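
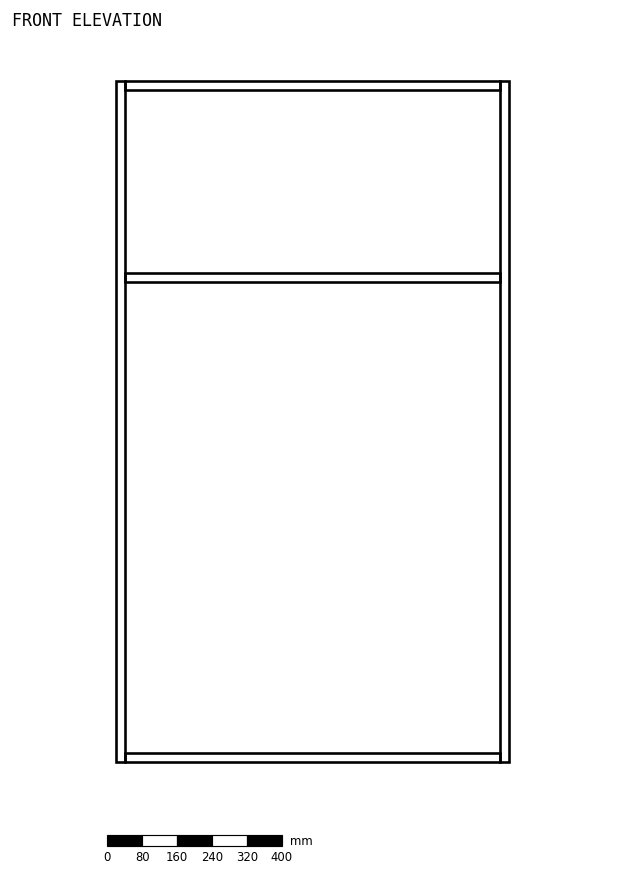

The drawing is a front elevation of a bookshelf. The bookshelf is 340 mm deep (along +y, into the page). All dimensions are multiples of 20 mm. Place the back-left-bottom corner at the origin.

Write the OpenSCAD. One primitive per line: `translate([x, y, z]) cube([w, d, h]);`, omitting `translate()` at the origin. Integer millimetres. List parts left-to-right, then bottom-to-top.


cube([20, 340, 1560]);
translate([20, 0, 0]) cube([860, 340, 20]);
translate([20, 0, 1100]) cube([860, 340, 20]);
translate([20, 0, 1540]) cube([860, 340, 20]);
translate([880, 0, 0]) cube([20, 340, 1560]);


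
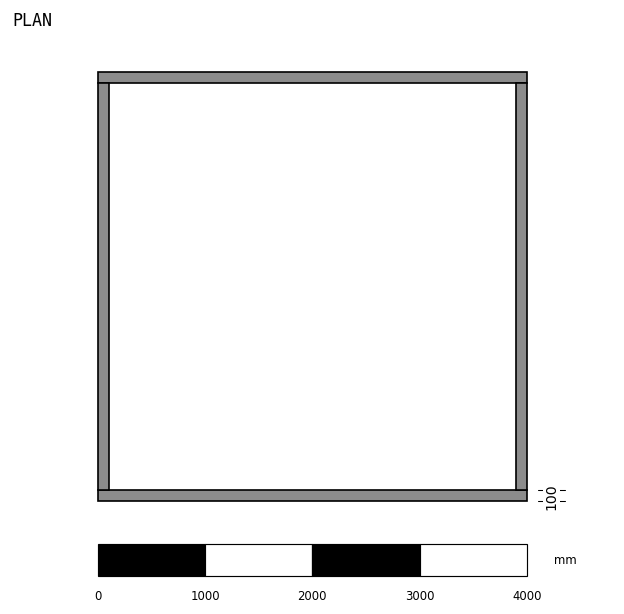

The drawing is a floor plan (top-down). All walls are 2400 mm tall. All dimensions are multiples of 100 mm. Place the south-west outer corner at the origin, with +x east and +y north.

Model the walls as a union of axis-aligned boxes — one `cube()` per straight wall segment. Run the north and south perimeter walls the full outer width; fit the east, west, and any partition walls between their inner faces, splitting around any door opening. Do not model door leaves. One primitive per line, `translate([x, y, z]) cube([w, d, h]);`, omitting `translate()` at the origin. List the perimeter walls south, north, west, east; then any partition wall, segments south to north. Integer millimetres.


cube([4000, 100, 2400]);
translate([0, 3900, 0]) cube([4000, 100, 2400]);
translate([0, 100, 0]) cube([100, 3800, 2400]);
translate([3900, 100, 0]) cube([100, 3800, 2400]);


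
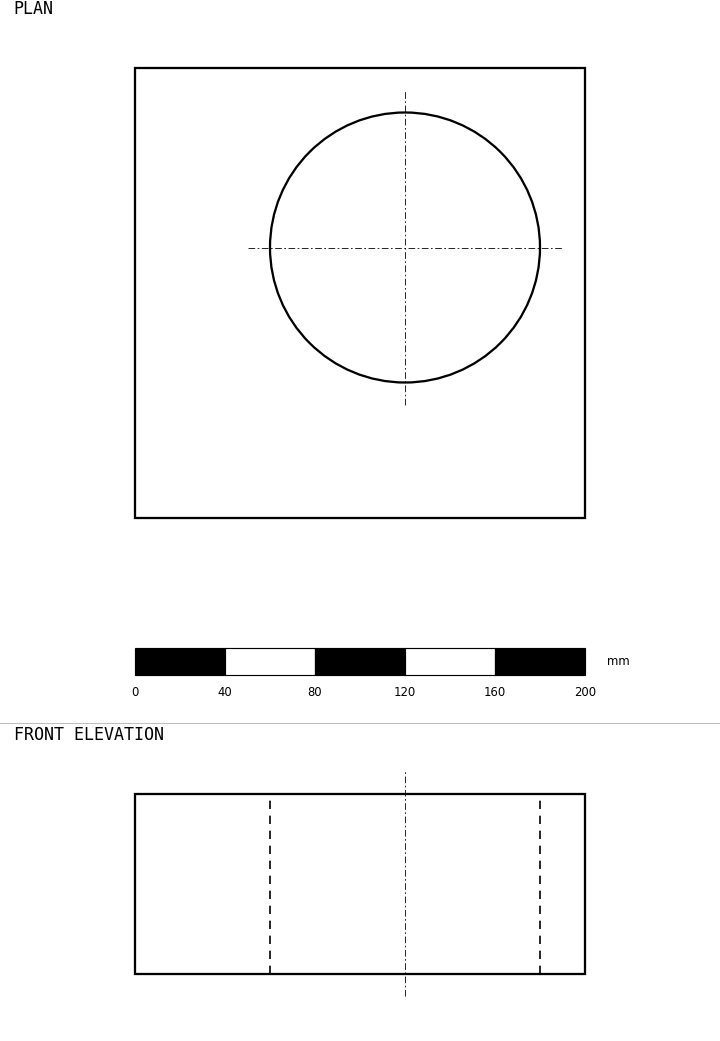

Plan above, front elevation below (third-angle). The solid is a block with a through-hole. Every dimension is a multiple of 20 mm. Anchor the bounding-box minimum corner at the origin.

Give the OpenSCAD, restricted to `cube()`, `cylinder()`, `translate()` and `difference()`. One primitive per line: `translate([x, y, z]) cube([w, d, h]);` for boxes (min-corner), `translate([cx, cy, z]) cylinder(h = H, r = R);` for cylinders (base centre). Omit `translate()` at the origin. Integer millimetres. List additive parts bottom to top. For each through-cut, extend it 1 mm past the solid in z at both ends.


difference() {
  cube([200, 200, 80]);
  translate([120, 120, -1]) cylinder(h = 82, r = 60);
}


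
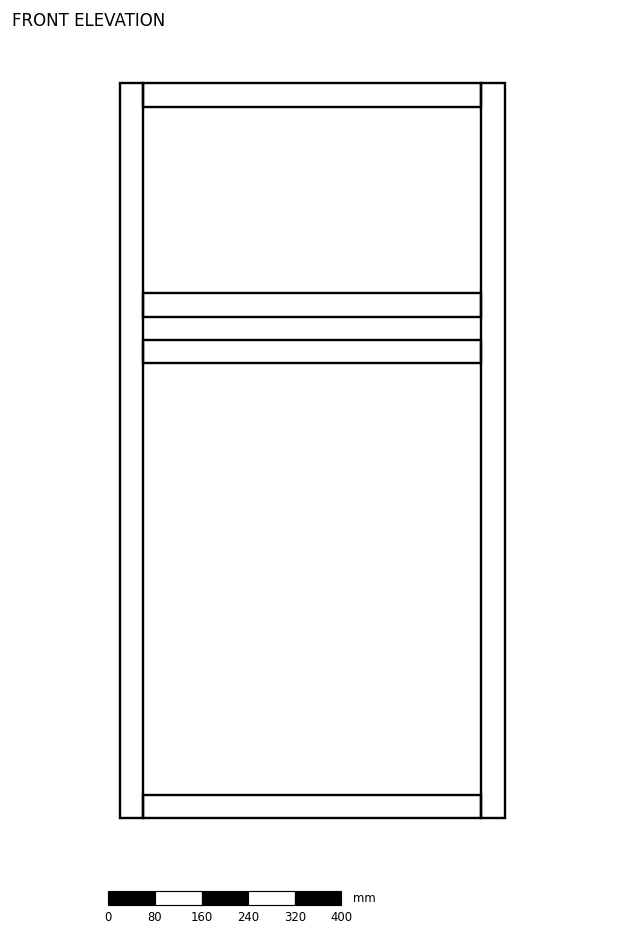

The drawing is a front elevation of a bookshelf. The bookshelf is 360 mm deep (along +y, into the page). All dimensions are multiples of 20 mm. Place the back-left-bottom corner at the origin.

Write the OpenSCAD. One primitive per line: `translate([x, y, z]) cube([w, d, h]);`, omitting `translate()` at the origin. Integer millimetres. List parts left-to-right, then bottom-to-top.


cube([40, 360, 1260]);
translate([40, 0, 0]) cube([580, 360, 40]);
translate([40, 0, 780]) cube([580, 360, 40]);
translate([40, 0, 860]) cube([580, 360, 40]);
translate([40, 0, 1220]) cube([580, 360, 40]);
translate([620, 0, 0]) cube([40, 360, 1260]);


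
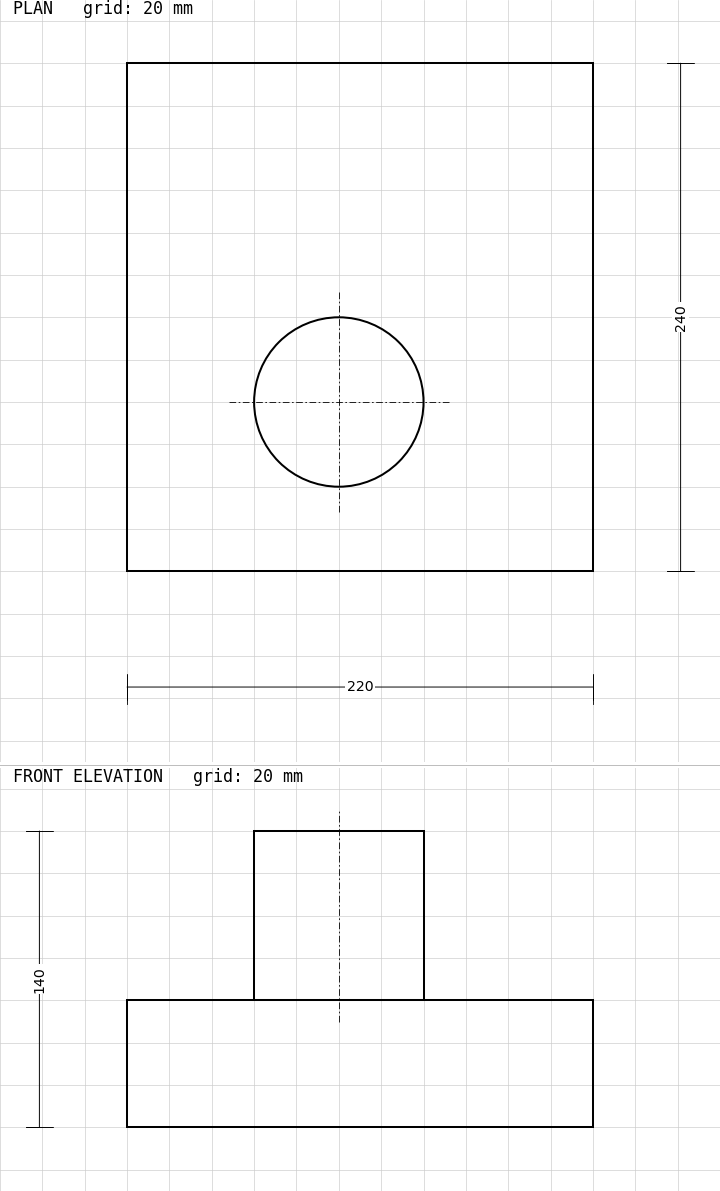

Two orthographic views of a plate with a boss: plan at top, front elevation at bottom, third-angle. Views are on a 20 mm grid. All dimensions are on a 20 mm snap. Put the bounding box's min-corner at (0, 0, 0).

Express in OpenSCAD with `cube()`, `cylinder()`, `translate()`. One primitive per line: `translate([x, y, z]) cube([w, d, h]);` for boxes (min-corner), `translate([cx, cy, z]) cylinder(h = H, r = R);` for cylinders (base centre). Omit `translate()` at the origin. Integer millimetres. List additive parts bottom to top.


cube([220, 240, 60]);
translate([100, 80, 60]) cylinder(h = 80, r = 40);


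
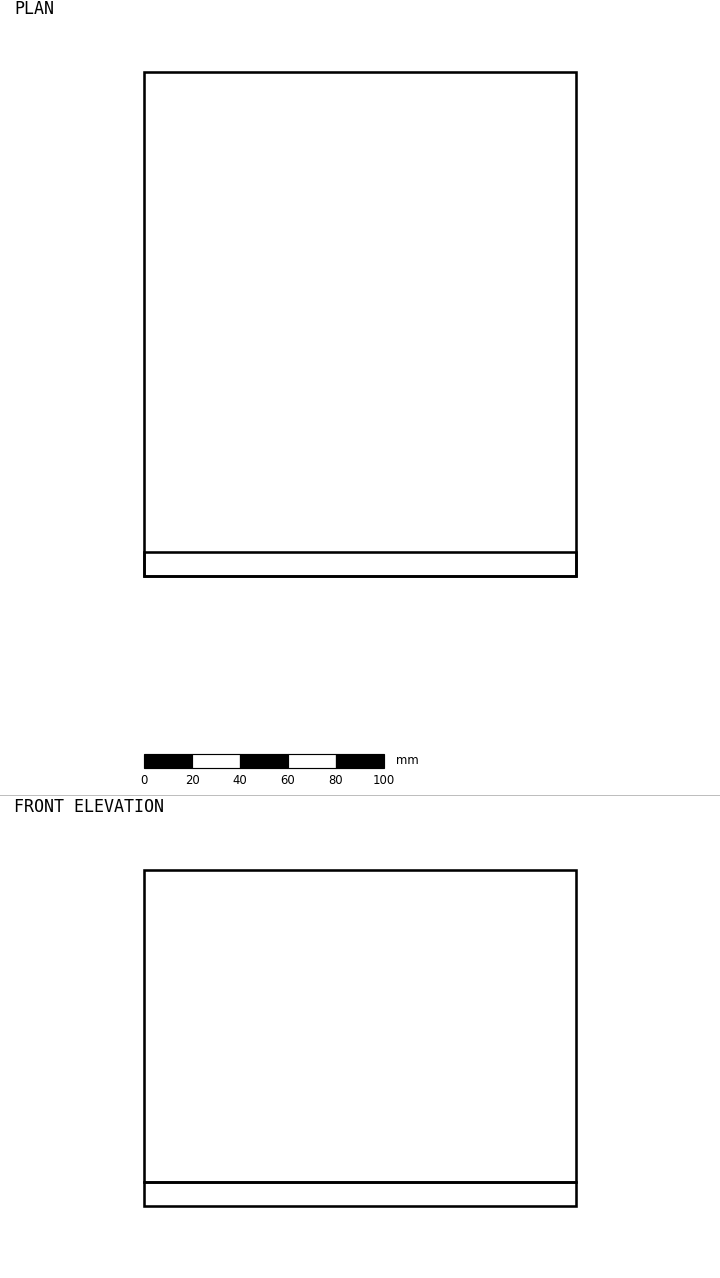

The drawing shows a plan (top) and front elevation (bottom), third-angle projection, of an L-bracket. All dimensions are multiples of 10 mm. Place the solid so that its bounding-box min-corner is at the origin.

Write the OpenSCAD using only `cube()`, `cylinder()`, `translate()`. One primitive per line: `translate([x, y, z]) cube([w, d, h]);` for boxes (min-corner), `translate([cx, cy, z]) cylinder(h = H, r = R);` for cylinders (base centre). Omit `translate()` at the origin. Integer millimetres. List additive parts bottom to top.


cube([180, 210, 10]);
translate([0, 0, 10]) cube([180, 10, 130]);


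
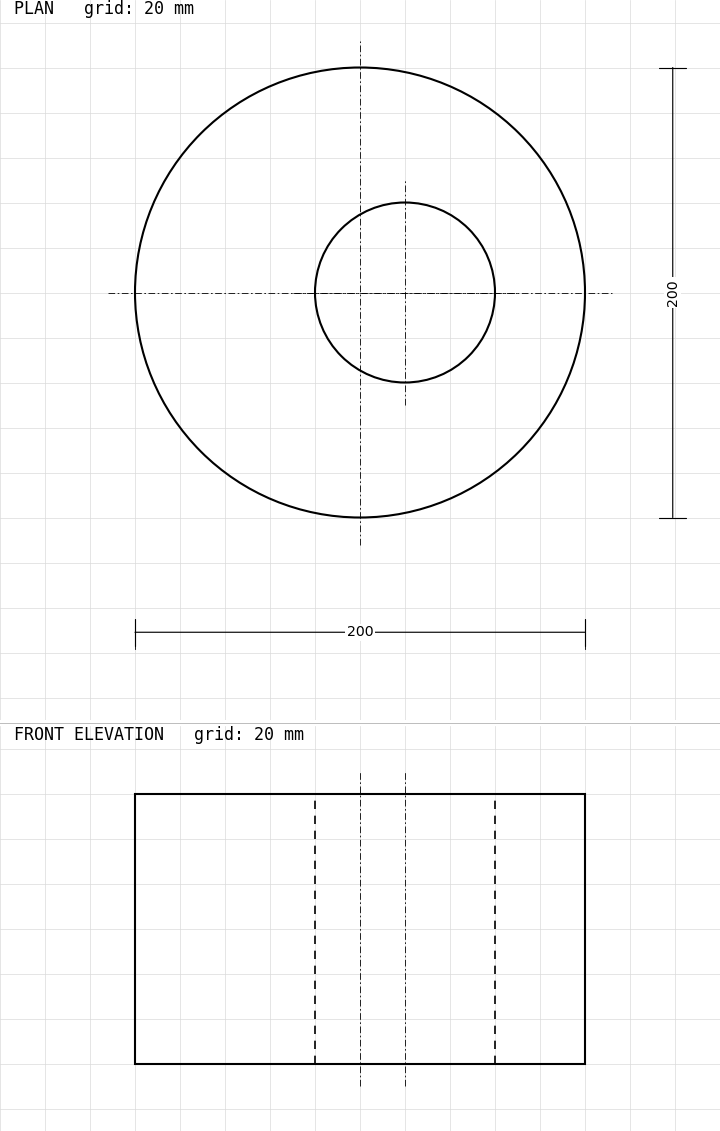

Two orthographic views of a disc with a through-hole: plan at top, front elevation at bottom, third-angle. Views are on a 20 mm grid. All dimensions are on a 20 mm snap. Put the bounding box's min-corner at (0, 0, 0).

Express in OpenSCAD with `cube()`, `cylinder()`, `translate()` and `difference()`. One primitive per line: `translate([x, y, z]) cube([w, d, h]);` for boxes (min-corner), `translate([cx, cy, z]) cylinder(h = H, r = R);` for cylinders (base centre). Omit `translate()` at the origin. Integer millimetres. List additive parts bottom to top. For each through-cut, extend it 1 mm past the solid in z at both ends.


difference() {
  translate([100, 100, 0]) cylinder(h = 120, r = 100);
  translate([120, 100, -1]) cylinder(h = 122, r = 40);
}


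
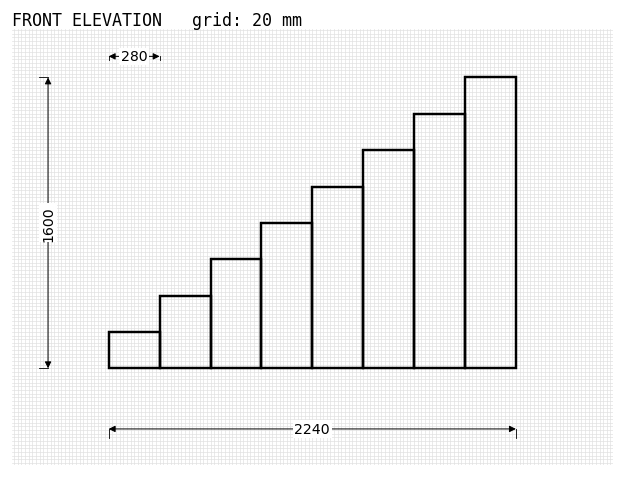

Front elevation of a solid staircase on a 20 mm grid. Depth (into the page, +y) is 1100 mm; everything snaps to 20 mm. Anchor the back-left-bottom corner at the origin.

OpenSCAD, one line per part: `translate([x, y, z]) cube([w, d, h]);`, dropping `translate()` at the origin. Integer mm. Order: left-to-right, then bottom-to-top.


cube([280, 1100, 200]);
translate([280, 0, 0]) cube([280, 1100, 400]);
translate([560, 0, 0]) cube([280, 1100, 600]);
translate([840, 0, 0]) cube([280, 1100, 800]);
translate([1120, 0, 0]) cube([280, 1100, 1000]);
translate([1400, 0, 0]) cube([280, 1100, 1200]);
translate([1680, 0, 0]) cube([280, 1100, 1400]);
translate([1960, 0, 0]) cube([280, 1100, 1600]);


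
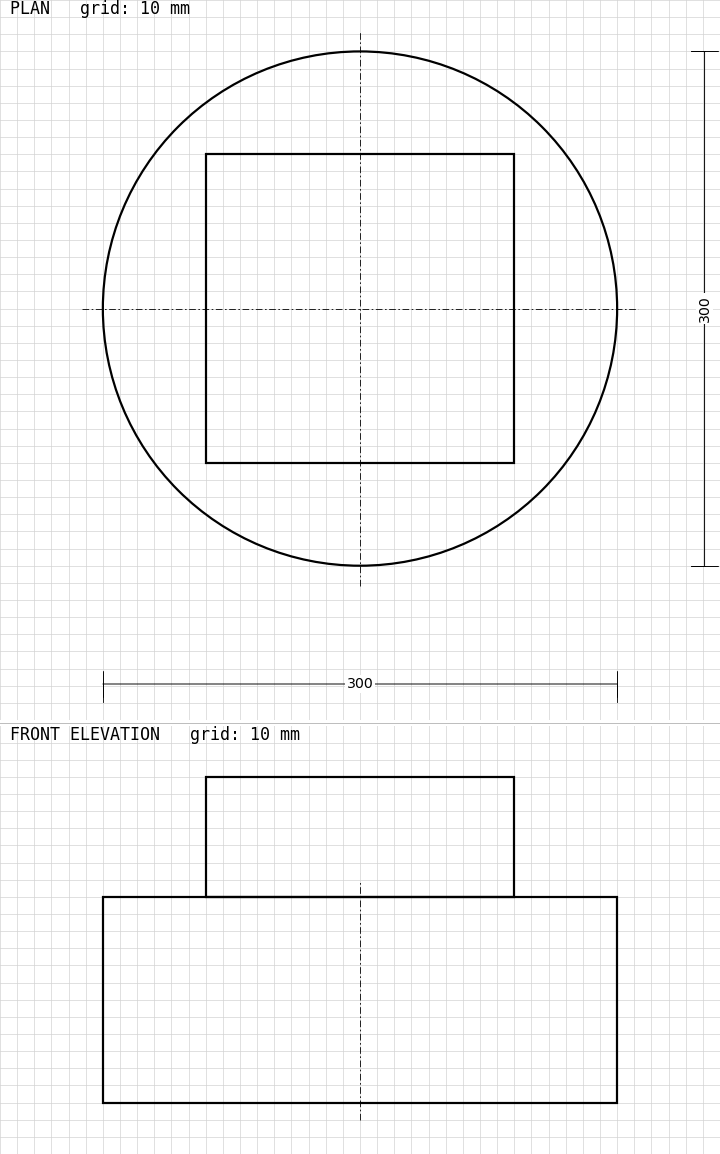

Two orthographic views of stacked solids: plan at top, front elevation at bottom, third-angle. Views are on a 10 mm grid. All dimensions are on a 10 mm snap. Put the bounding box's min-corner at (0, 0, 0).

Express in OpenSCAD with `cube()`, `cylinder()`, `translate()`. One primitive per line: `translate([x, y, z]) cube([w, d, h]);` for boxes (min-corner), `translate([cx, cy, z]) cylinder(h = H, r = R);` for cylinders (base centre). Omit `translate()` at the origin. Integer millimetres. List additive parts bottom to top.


translate([150, 150, 0]) cylinder(h = 120, r = 150);
translate([60, 60, 120]) cube([180, 180, 70]);


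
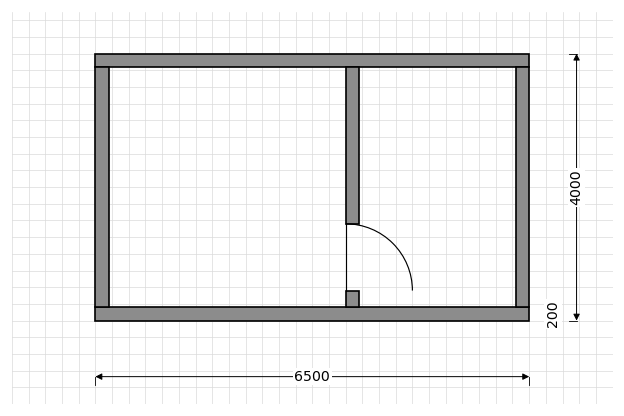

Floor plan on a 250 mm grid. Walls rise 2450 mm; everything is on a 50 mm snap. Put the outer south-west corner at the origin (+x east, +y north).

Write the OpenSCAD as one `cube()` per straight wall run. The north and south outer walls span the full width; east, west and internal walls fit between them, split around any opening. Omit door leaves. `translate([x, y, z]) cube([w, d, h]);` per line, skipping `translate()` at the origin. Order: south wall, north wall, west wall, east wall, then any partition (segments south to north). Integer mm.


cube([6500, 200, 2450]);
translate([0, 3800, 0]) cube([6500, 200, 2450]);
translate([0, 200, 0]) cube([200, 3600, 2450]);
translate([6300, 200, 0]) cube([200, 3600, 2450]);
translate([3750, 200, 0]) cube([200, 250, 2450]);
translate([3750, 1450, 0]) cube([200, 2350, 2450]);


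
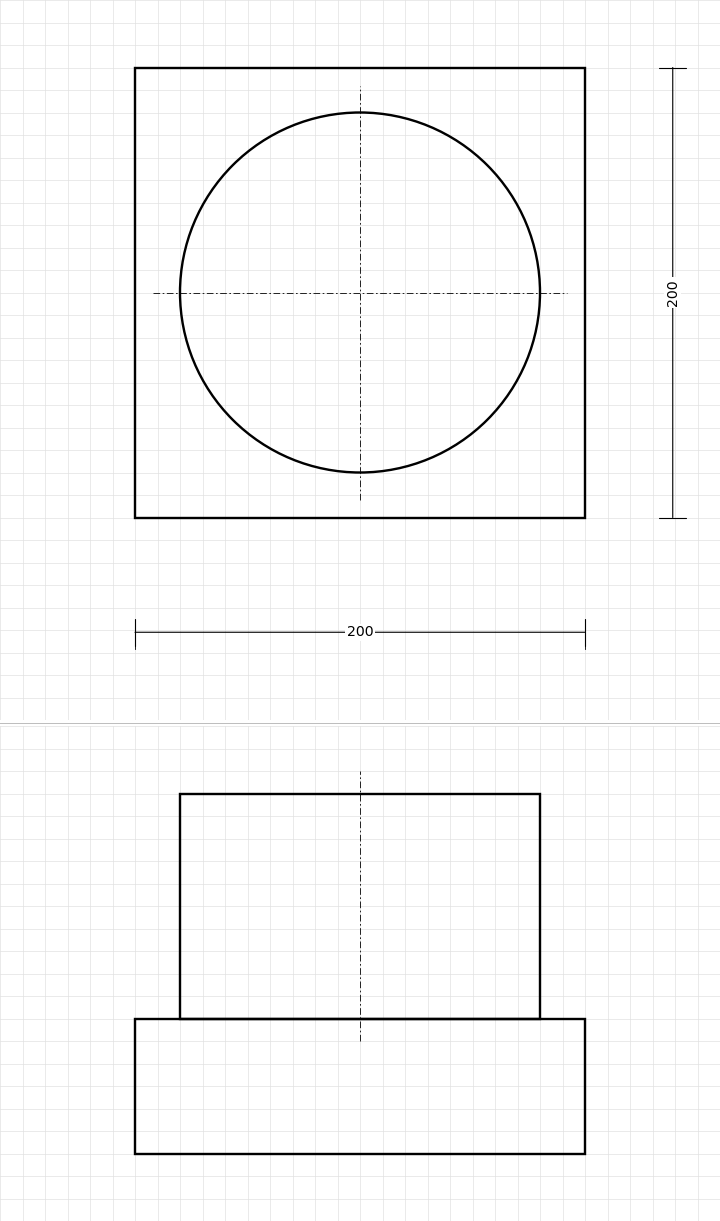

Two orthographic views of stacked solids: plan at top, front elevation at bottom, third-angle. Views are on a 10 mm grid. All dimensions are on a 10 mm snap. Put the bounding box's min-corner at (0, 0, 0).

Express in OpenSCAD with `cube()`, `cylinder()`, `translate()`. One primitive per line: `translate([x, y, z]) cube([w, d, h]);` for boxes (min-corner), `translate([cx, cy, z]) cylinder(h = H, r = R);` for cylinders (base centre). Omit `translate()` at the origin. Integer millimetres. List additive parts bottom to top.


cube([200, 200, 60]);
translate([100, 100, 60]) cylinder(h = 100, r = 80);


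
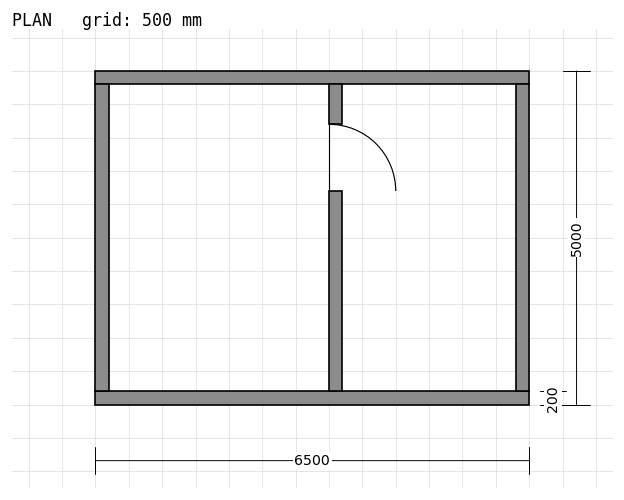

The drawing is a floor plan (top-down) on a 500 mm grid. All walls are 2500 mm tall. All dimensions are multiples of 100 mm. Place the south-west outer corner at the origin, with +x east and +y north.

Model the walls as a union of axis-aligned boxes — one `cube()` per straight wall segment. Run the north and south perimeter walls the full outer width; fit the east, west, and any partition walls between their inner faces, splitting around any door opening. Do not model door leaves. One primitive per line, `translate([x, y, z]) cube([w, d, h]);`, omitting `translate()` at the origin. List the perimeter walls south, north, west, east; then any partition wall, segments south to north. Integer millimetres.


cube([6500, 200, 2500]);
translate([0, 4800, 0]) cube([6500, 200, 2500]);
translate([0, 200, 0]) cube([200, 4600, 2500]);
translate([6300, 200, 0]) cube([200, 4600, 2500]);
translate([3500, 200, 0]) cube([200, 3000, 2500]);
translate([3500, 4200, 0]) cube([200, 600, 2500]);


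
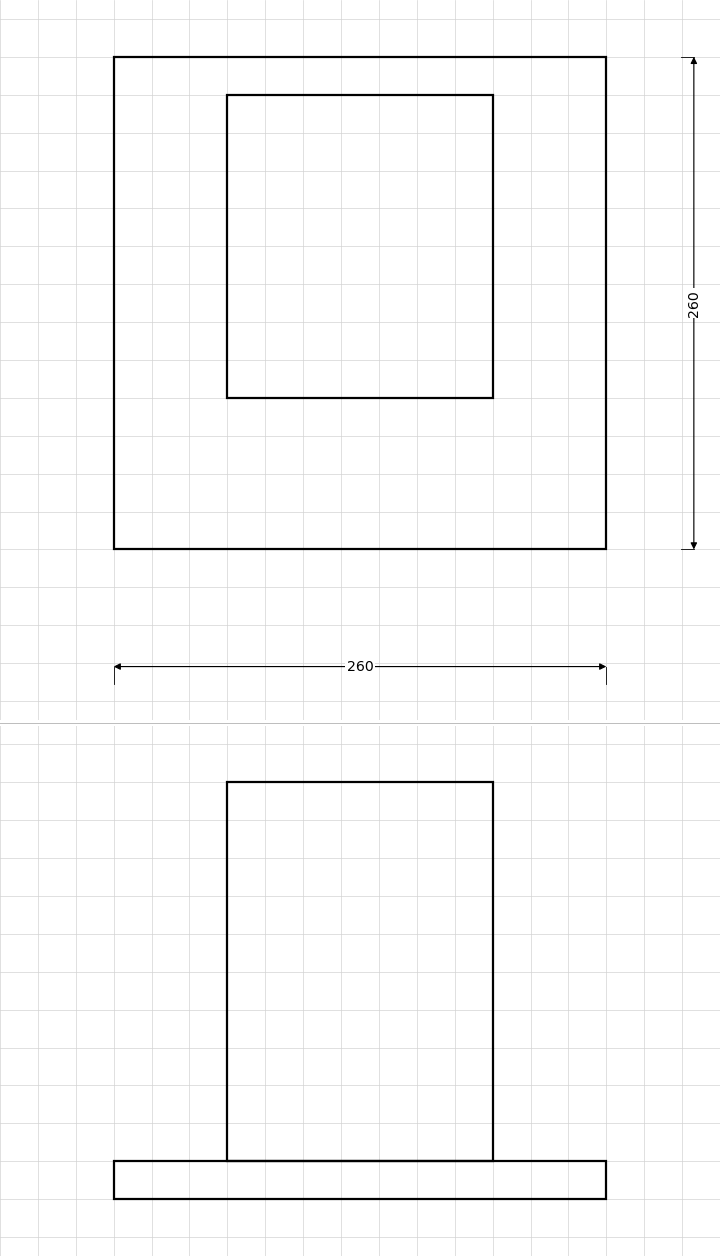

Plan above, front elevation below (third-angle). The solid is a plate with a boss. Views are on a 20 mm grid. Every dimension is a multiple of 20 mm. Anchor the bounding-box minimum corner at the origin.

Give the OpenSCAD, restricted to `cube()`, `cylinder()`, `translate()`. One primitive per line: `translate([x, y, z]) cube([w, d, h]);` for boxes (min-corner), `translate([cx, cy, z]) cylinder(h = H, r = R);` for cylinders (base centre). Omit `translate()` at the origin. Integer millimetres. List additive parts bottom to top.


cube([260, 260, 20]);
translate([60, 80, 20]) cube([140, 160, 200]);


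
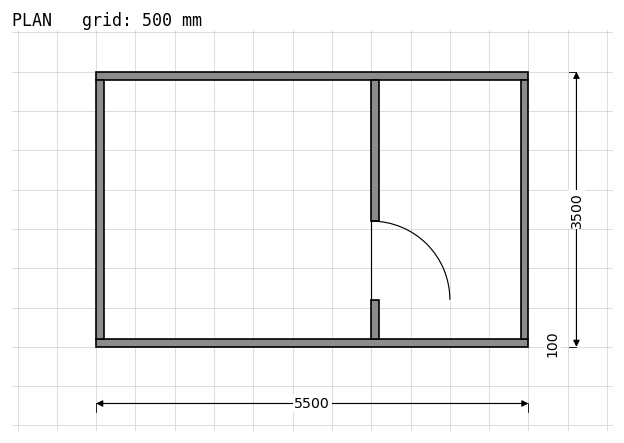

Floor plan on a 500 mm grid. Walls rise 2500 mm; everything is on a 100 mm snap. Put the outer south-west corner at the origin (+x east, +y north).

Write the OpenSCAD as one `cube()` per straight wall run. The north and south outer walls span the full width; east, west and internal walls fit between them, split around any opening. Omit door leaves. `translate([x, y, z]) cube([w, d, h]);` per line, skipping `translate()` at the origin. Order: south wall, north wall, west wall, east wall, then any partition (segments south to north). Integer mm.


cube([5500, 100, 2500]);
translate([0, 3400, 0]) cube([5500, 100, 2500]);
translate([0, 100, 0]) cube([100, 3300, 2500]);
translate([5400, 100, 0]) cube([100, 3300, 2500]);
translate([3500, 100, 0]) cube([100, 500, 2500]);
translate([3500, 1600, 0]) cube([100, 1800, 2500]);


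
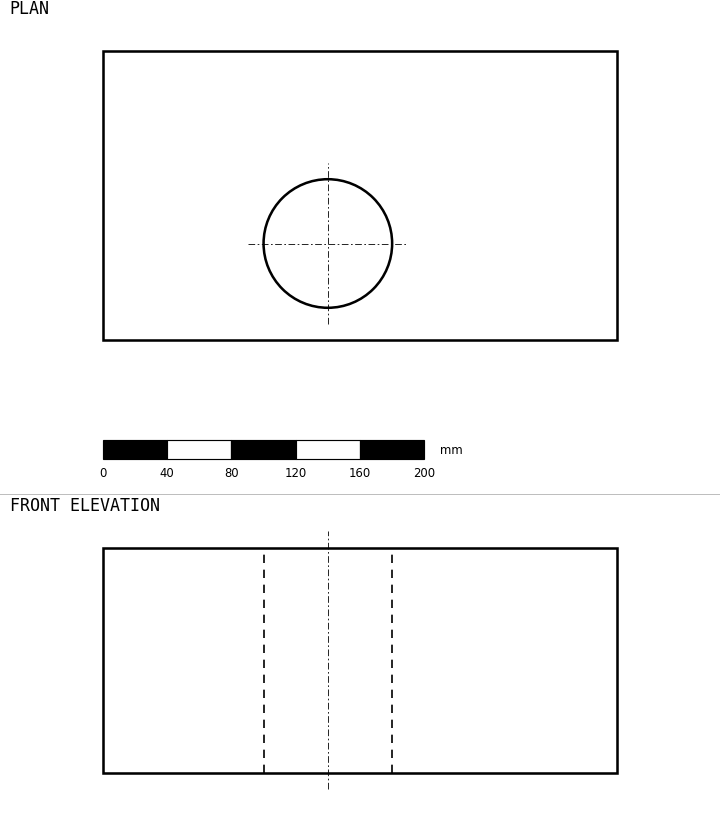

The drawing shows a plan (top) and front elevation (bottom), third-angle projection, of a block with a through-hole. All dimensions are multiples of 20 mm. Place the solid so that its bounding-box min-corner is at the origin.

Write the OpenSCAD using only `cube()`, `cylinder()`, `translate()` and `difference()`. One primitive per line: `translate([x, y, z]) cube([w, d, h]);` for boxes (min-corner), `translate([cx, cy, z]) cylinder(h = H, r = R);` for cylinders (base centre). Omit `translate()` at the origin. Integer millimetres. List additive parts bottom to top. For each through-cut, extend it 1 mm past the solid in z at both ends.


difference() {
  cube([320, 180, 140]);
  translate([140, 60, -1]) cylinder(h = 142, r = 40);
}


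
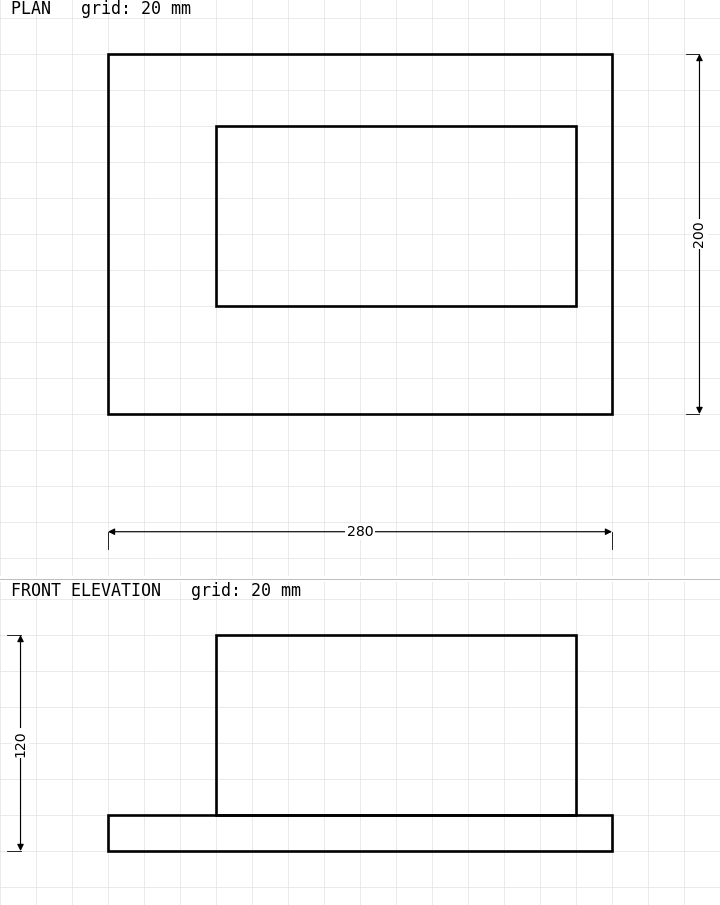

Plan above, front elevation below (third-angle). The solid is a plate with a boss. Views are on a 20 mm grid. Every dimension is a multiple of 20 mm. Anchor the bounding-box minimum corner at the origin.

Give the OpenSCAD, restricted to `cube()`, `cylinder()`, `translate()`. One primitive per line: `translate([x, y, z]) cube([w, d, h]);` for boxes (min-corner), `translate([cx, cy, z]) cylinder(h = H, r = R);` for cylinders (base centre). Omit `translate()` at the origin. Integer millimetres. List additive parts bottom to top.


cube([280, 200, 20]);
translate([60, 60, 20]) cube([200, 100, 100]);


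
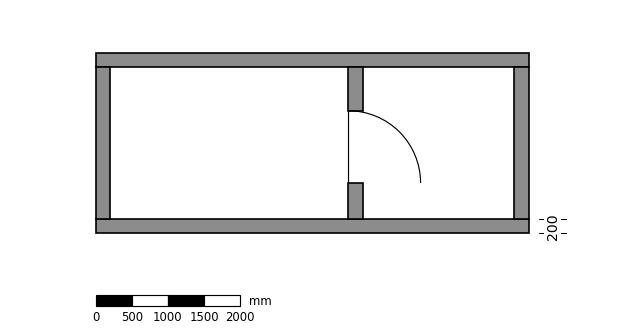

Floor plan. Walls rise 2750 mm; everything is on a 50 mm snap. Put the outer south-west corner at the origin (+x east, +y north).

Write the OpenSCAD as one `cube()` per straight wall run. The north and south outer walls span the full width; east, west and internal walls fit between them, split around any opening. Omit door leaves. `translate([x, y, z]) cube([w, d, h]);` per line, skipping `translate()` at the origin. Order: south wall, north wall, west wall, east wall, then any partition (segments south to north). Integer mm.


cube([6000, 200, 2750]);
translate([0, 2300, 0]) cube([6000, 200, 2750]);
translate([0, 200, 0]) cube([200, 2100, 2750]);
translate([5800, 200, 0]) cube([200, 2100, 2750]);
translate([3500, 200, 0]) cube([200, 500, 2750]);
translate([3500, 1700, 0]) cube([200, 600, 2750]);


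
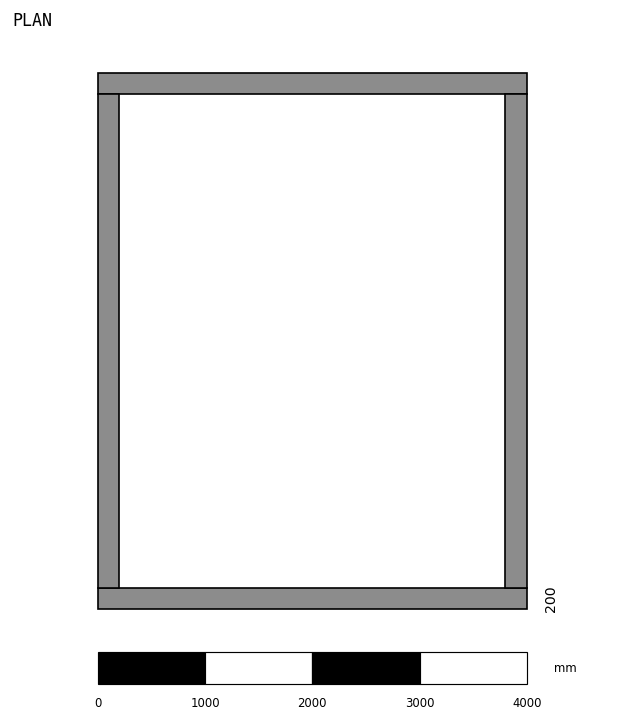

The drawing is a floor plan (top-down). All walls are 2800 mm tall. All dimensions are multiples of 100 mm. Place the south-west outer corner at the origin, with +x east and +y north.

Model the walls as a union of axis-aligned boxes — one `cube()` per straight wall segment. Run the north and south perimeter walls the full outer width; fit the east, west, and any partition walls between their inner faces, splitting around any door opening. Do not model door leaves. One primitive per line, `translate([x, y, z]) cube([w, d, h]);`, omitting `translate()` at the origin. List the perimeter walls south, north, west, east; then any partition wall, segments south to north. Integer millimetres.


cube([4000, 200, 2800]);
translate([0, 4800, 0]) cube([4000, 200, 2800]);
translate([0, 200, 0]) cube([200, 4600, 2800]);
translate([3800, 200, 0]) cube([200, 4600, 2800]);


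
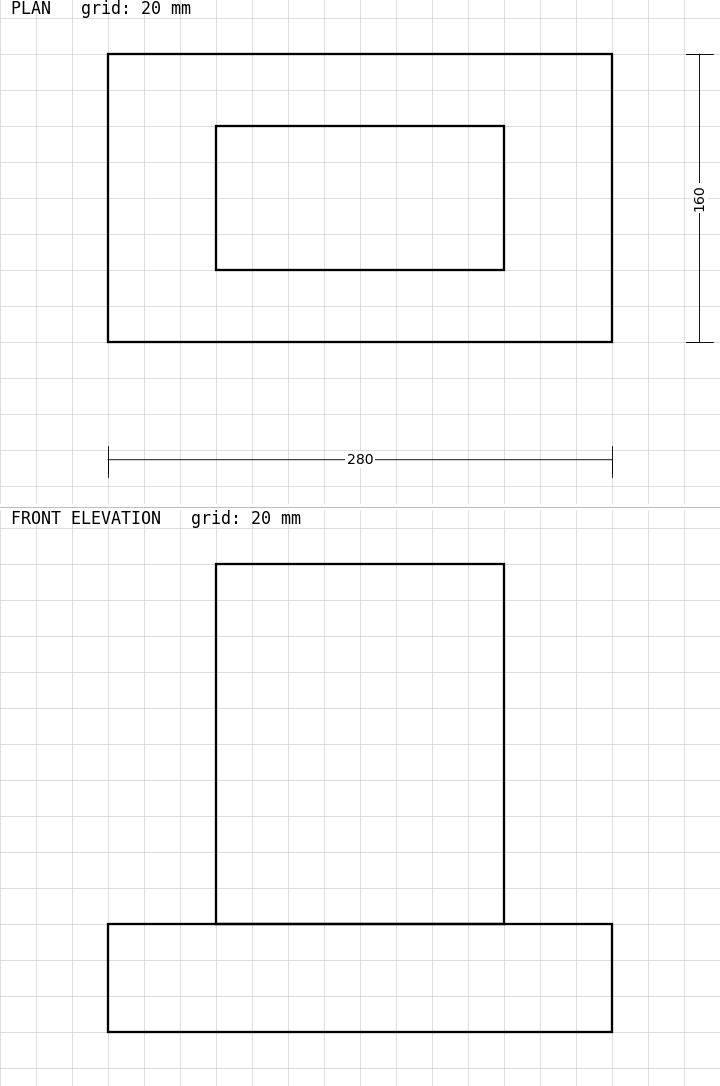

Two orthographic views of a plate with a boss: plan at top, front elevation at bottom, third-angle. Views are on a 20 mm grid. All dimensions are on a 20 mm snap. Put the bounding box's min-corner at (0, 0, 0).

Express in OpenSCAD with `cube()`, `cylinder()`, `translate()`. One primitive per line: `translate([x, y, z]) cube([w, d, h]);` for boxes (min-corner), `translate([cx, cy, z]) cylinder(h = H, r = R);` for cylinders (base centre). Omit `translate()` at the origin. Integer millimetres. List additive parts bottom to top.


cube([280, 160, 60]);
translate([60, 40, 60]) cube([160, 80, 200]);


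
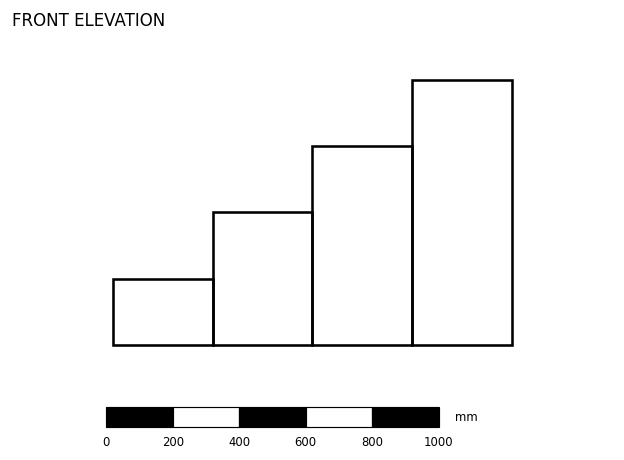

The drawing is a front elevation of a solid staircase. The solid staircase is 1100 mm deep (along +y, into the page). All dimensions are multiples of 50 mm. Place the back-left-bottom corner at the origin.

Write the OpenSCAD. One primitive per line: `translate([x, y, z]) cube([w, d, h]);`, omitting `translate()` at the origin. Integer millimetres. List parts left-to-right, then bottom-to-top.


cube([300, 1100, 200]);
translate([300, 0, 0]) cube([300, 1100, 400]);
translate([600, 0, 0]) cube([300, 1100, 600]);
translate([900, 0, 0]) cube([300, 1100, 800]);


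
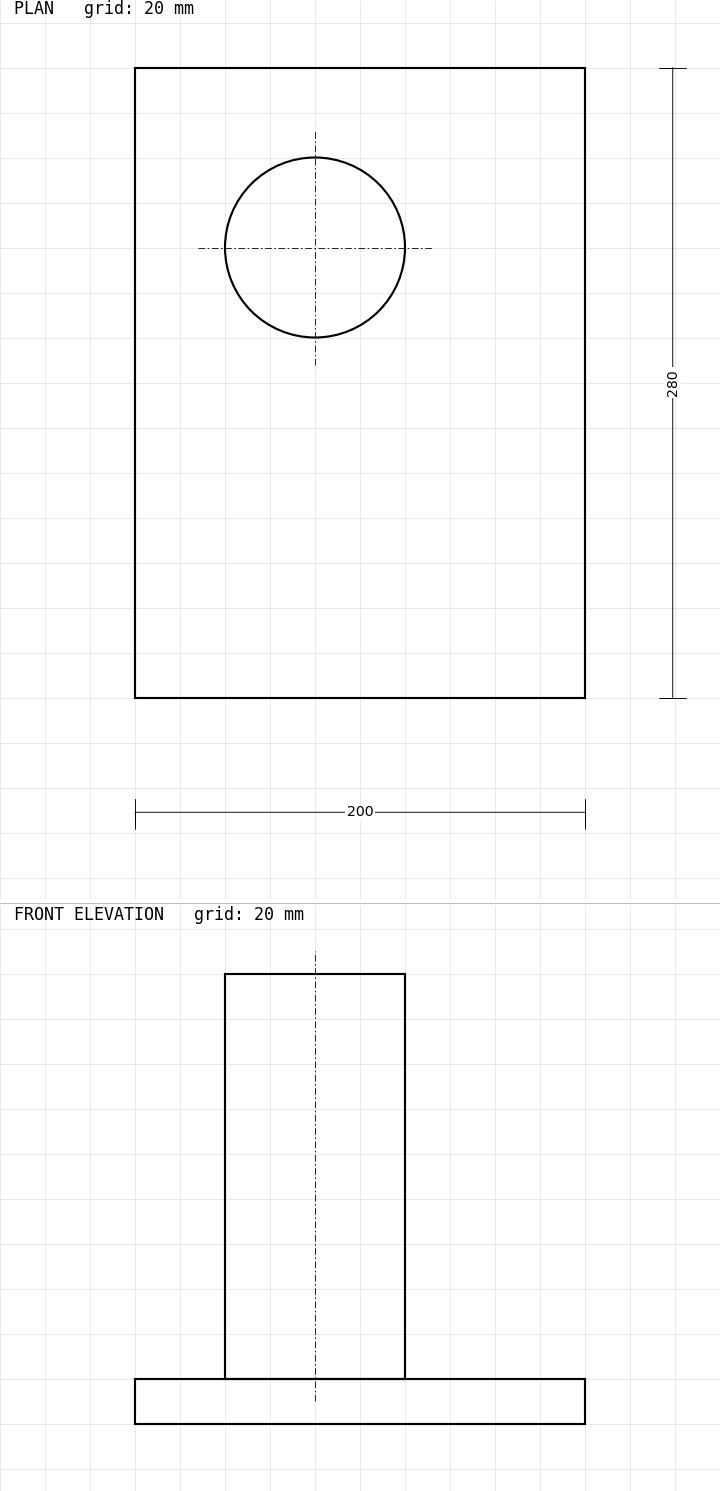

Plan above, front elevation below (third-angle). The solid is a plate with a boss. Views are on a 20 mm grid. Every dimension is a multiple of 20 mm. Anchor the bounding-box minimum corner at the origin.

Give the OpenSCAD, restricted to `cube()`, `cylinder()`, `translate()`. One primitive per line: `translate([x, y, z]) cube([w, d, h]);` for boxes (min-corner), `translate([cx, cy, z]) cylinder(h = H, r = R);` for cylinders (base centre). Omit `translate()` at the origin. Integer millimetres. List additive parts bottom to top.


cube([200, 280, 20]);
translate([80, 200, 20]) cylinder(h = 180, r = 40);


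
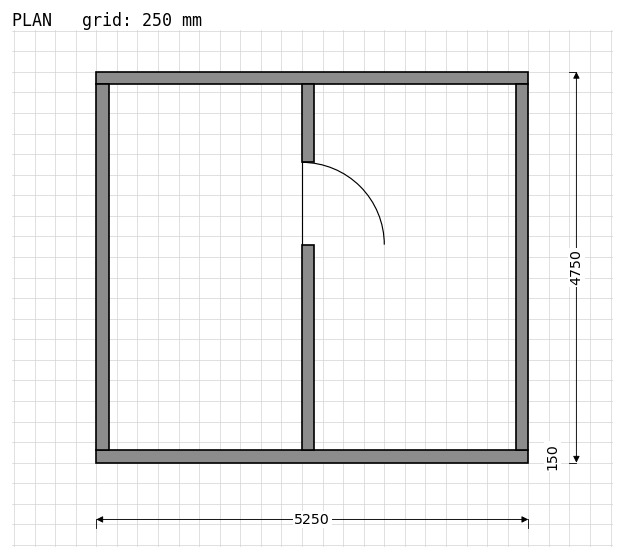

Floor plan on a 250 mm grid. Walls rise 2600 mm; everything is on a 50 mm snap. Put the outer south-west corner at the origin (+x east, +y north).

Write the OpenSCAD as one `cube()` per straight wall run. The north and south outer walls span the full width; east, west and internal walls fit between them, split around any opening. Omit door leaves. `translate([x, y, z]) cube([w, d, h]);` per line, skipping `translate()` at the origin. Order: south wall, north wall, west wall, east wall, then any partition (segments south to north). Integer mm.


cube([5250, 150, 2600]);
translate([0, 4600, 0]) cube([5250, 150, 2600]);
translate([0, 150, 0]) cube([150, 4450, 2600]);
translate([5100, 150, 0]) cube([150, 4450, 2600]);
translate([2500, 150, 0]) cube([150, 2500, 2600]);
translate([2500, 3650, 0]) cube([150, 950, 2600]);


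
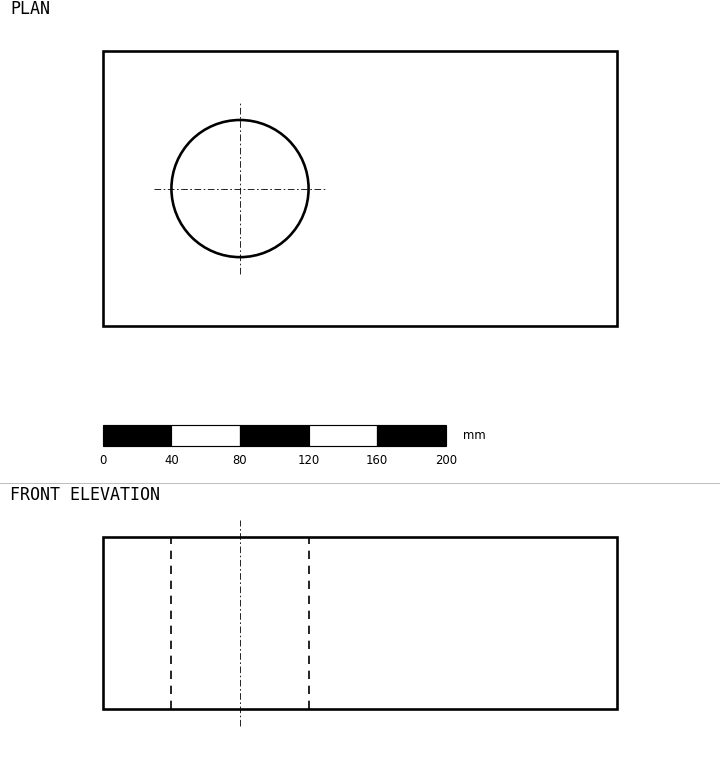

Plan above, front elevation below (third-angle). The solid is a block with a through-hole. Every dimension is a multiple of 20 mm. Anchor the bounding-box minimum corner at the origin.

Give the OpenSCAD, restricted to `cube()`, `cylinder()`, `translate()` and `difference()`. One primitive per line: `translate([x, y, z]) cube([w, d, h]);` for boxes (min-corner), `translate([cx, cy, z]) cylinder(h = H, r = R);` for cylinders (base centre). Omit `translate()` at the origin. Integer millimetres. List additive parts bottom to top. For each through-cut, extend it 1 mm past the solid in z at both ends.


difference() {
  cube([300, 160, 100]);
  translate([80, 80, -1]) cylinder(h = 102, r = 40);
}


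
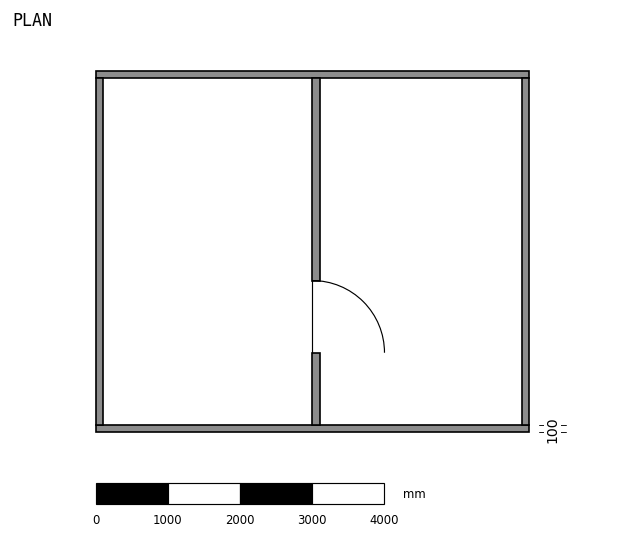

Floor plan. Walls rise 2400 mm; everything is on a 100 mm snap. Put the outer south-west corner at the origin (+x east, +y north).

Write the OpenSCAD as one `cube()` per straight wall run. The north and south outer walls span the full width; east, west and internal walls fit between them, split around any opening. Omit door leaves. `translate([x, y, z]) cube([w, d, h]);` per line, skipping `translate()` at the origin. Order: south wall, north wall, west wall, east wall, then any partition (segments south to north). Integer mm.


cube([6000, 100, 2400]);
translate([0, 4900, 0]) cube([6000, 100, 2400]);
translate([0, 100, 0]) cube([100, 4800, 2400]);
translate([5900, 100, 0]) cube([100, 4800, 2400]);
translate([3000, 100, 0]) cube([100, 1000, 2400]);
translate([3000, 2100, 0]) cube([100, 2800, 2400]);


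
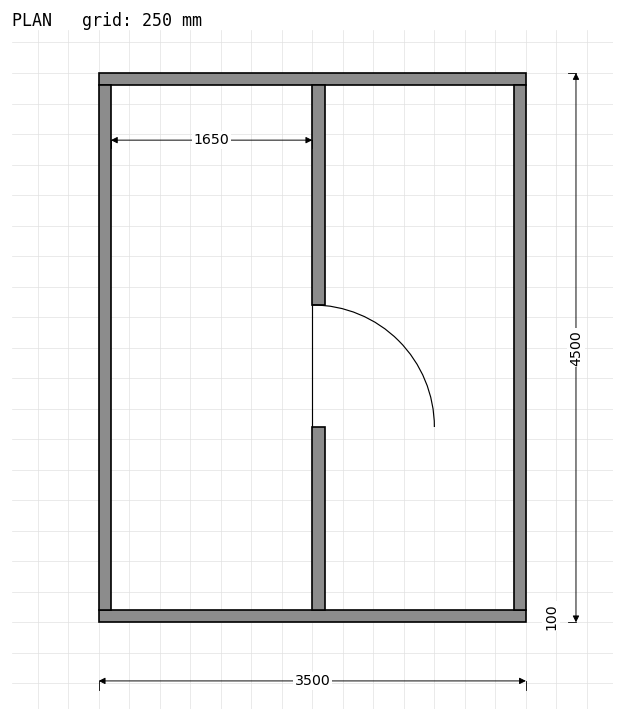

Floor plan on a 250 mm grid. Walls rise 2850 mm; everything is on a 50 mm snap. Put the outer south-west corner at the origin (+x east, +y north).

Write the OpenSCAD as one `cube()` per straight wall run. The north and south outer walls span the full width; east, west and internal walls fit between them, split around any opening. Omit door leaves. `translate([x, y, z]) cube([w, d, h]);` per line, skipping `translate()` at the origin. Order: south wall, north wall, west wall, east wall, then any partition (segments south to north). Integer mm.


cube([3500, 100, 2850]);
translate([0, 4400, 0]) cube([3500, 100, 2850]);
translate([0, 100, 0]) cube([100, 4300, 2850]);
translate([3400, 100, 0]) cube([100, 4300, 2850]);
translate([1750, 100, 0]) cube([100, 1500, 2850]);
translate([1750, 2600, 0]) cube([100, 1800, 2850]);


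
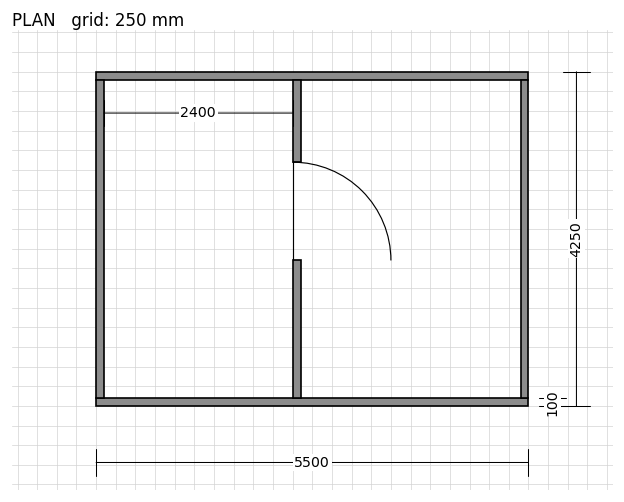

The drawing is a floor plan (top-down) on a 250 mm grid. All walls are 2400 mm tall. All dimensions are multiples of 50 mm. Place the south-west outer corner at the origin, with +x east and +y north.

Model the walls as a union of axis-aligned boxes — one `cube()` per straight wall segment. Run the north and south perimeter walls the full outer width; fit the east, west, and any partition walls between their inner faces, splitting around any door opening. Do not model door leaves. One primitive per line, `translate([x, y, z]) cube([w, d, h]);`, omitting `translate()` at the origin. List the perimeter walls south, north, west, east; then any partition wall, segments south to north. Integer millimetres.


cube([5500, 100, 2400]);
translate([0, 4150, 0]) cube([5500, 100, 2400]);
translate([0, 100, 0]) cube([100, 4050, 2400]);
translate([5400, 100, 0]) cube([100, 4050, 2400]);
translate([2500, 100, 0]) cube([100, 1750, 2400]);
translate([2500, 3100, 0]) cube([100, 1050, 2400]);


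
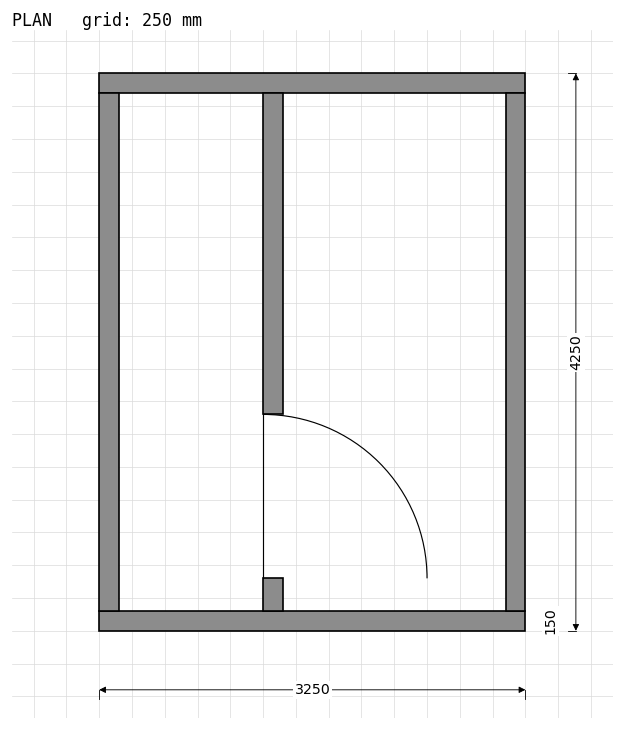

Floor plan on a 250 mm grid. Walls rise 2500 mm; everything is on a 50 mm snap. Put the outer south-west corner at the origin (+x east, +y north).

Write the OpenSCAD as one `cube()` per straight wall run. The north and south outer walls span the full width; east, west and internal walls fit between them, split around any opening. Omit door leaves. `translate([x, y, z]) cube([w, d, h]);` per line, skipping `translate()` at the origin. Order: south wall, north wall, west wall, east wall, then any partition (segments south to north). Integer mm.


cube([3250, 150, 2500]);
translate([0, 4100, 0]) cube([3250, 150, 2500]);
translate([0, 150, 0]) cube([150, 3950, 2500]);
translate([3100, 150, 0]) cube([150, 3950, 2500]);
translate([1250, 150, 0]) cube([150, 250, 2500]);
translate([1250, 1650, 0]) cube([150, 2450, 2500]);


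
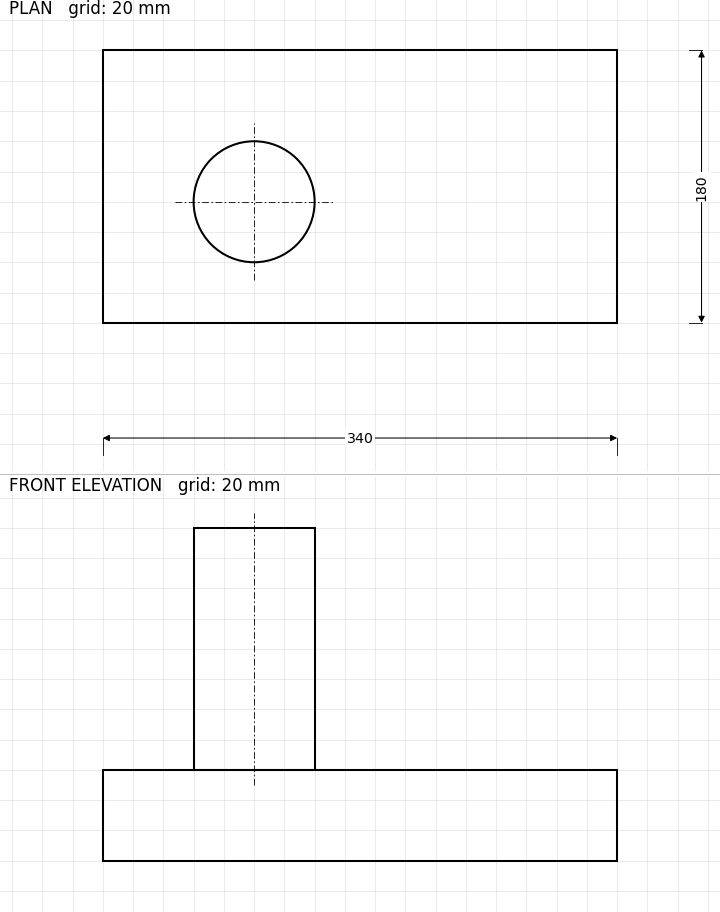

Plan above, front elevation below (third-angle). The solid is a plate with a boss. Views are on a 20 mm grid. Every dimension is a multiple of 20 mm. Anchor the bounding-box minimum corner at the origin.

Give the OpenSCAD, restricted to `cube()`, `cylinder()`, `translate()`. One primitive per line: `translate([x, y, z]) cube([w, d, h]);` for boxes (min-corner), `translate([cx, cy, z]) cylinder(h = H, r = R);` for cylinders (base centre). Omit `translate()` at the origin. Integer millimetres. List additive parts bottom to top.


cube([340, 180, 60]);
translate([100, 80, 60]) cylinder(h = 160, r = 40);


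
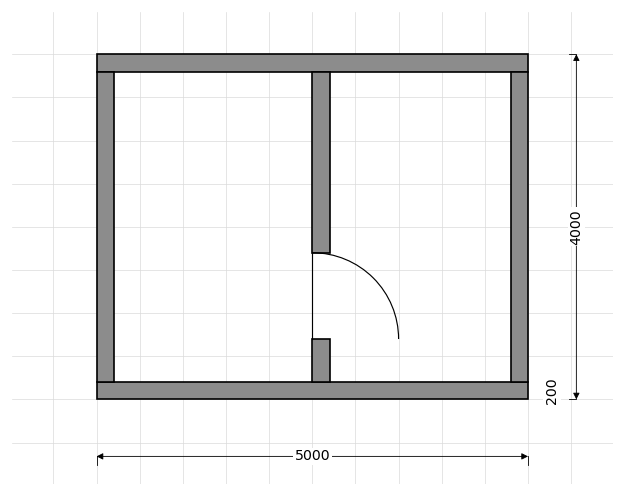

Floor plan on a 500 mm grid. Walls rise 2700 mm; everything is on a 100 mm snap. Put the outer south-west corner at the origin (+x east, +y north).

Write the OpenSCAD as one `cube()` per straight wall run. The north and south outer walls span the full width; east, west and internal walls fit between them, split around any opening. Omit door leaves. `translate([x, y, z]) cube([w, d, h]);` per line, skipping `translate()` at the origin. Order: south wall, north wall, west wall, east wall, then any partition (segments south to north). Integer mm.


cube([5000, 200, 2700]);
translate([0, 3800, 0]) cube([5000, 200, 2700]);
translate([0, 200, 0]) cube([200, 3600, 2700]);
translate([4800, 200, 0]) cube([200, 3600, 2700]);
translate([2500, 200, 0]) cube([200, 500, 2700]);
translate([2500, 1700, 0]) cube([200, 2100, 2700]);


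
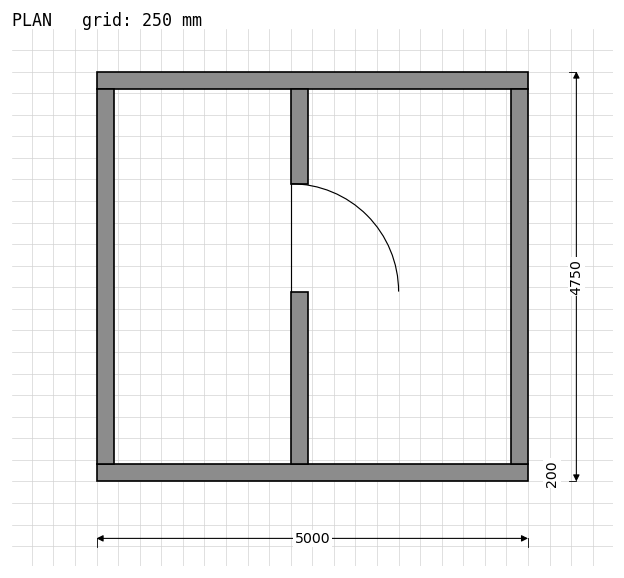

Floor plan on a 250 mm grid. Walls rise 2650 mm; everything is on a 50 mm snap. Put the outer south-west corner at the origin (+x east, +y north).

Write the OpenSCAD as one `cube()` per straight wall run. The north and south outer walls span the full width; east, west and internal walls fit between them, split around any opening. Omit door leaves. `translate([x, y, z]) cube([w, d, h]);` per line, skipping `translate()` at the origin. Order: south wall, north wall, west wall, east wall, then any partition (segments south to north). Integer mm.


cube([5000, 200, 2650]);
translate([0, 4550, 0]) cube([5000, 200, 2650]);
translate([0, 200, 0]) cube([200, 4350, 2650]);
translate([4800, 200, 0]) cube([200, 4350, 2650]);
translate([2250, 200, 0]) cube([200, 2000, 2650]);
translate([2250, 3450, 0]) cube([200, 1100, 2650]);


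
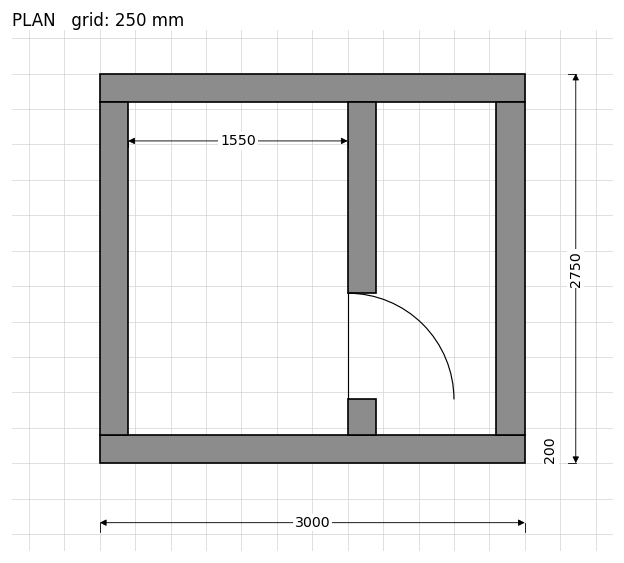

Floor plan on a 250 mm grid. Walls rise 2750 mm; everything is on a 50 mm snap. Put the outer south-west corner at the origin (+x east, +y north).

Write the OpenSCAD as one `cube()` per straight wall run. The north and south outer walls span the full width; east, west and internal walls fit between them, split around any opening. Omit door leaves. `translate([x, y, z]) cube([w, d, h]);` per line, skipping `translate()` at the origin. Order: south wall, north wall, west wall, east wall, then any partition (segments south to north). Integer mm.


cube([3000, 200, 2750]);
translate([0, 2550, 0]) cube([3000, 200, 2750]);
translate([0, 200, 0]) cube([200, 2350, 2750]);
translate([2800, 200, 0]) cube([200, 2350, 2750]);
translate([1750, 200, 0]) cube([200, 250, 2750]);
translate([1750, 1200, 0]) cube([200, 1350, 2750]);


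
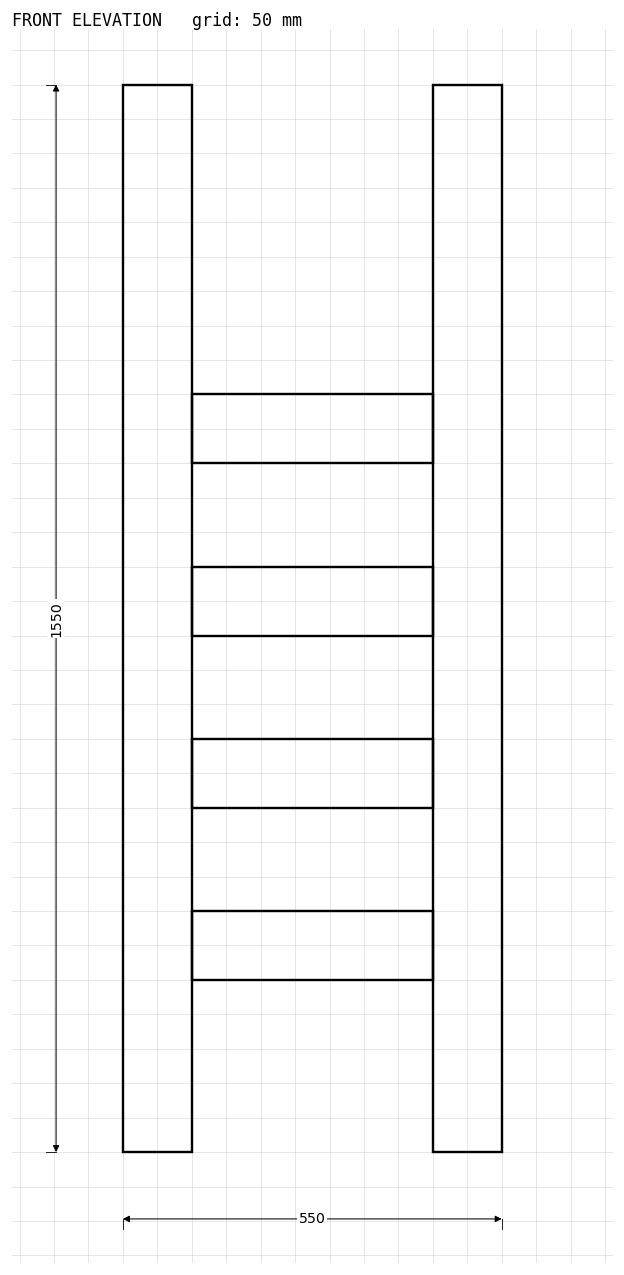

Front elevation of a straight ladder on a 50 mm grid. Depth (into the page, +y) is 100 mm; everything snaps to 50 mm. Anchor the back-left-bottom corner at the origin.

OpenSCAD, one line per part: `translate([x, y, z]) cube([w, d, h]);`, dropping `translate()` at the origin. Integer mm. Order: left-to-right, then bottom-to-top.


cube([100, 100, 1550]);
translate([100, 0, 250]) cube([350, 100, 100]);
translate([100, 0, 500]) cube([350, 100, 100]);
translate([100, 0, 750]) cube([350, 100, 100]);
translate([100, 0, 1000]) cube([350, 100, 100]);
translate([450, 0, 0]) cube([100, 100, 1550]);


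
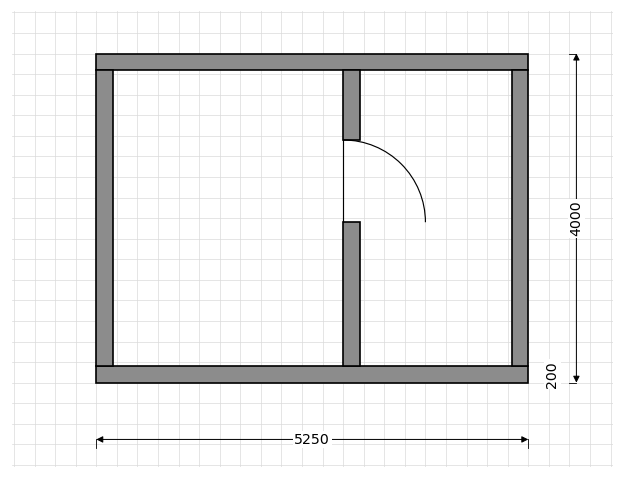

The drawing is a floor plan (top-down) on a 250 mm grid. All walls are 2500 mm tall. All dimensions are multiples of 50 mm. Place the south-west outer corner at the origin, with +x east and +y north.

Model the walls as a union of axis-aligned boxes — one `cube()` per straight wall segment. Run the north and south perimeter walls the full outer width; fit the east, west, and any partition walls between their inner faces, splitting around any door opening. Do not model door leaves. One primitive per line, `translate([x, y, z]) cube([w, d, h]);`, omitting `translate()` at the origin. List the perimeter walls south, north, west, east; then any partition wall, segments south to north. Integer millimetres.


cube([5250, 200, 2500]);
translate([0, 3800, 0]) cube([5250, 200, 2500]);
translate([0, 200, 0]) cube([200, 3600, 2500]);
translate([5050, 200, 0]) cube([200, 3600, 2500]);
translate([3000, 200, 0]) cube([200, 1750, 2500]);
translate([3000, 2950, 0]) cube([200, 850, 2500]);


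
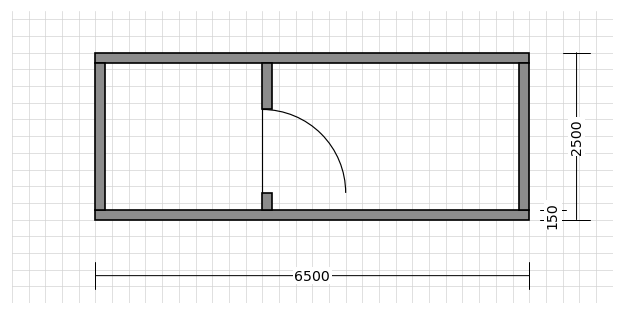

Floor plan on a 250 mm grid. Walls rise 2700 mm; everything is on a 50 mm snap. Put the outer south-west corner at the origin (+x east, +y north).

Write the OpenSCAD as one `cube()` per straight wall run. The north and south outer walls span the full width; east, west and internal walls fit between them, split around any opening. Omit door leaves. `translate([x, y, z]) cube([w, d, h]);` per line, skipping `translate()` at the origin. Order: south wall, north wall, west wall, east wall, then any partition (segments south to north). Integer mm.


cube([6500, 150, 2700]);
translate([0, 2350, 0]) cube([6500, 150, 2700]);
translate([0, 150, 0]) cube([150, 2200, 2700]);
translate([6350, 150, 0]) cube([150, 2200, 2700]);
translate([2500, 150, 0]) cube([150, 250, 2700]);
translate([2500, 1650, 0]) cube([150, 700, 2700]);


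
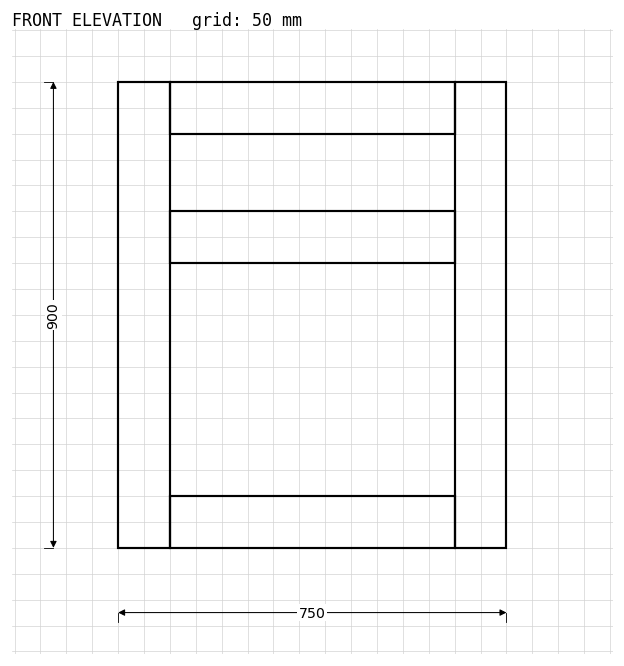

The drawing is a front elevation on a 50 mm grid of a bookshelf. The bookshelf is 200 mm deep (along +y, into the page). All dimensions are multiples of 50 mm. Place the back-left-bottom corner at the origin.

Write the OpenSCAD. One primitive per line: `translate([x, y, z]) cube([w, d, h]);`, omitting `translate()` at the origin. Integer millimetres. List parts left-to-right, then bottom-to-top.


cube([100, 200, 900]);
translate([100, 0, 0]) cube([550, 200, 100]);
translate([100, 0, 550]) cube([550, 200, 100]);
translate([100, 0, 800]) cube([550, 200, 100]);
translate([650, 0, 0]) cube([100, 200, 900]);


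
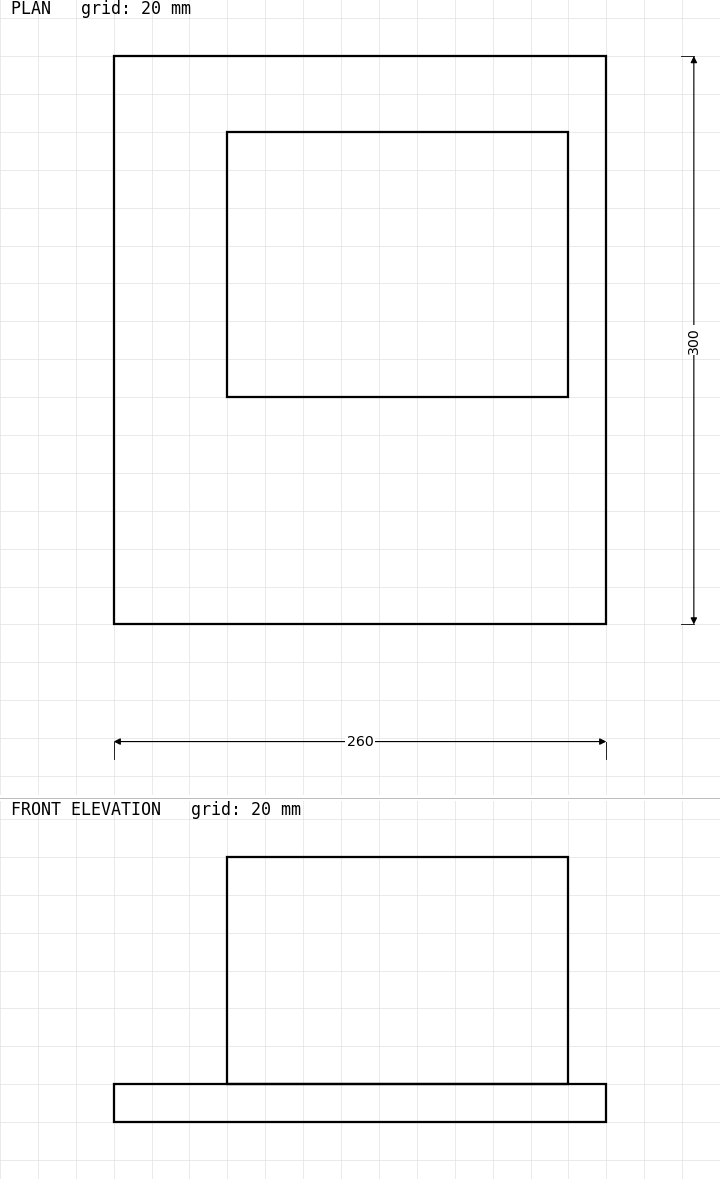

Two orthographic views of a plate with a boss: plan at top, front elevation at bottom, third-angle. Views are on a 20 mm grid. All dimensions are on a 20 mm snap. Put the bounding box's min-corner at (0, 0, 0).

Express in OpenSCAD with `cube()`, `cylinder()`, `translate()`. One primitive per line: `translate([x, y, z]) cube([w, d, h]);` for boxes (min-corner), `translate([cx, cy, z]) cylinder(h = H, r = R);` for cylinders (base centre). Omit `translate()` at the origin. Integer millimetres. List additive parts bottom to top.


cube([260, 300, 20]);
translate([60, 120, 20]) cube([180, 140, 120]);


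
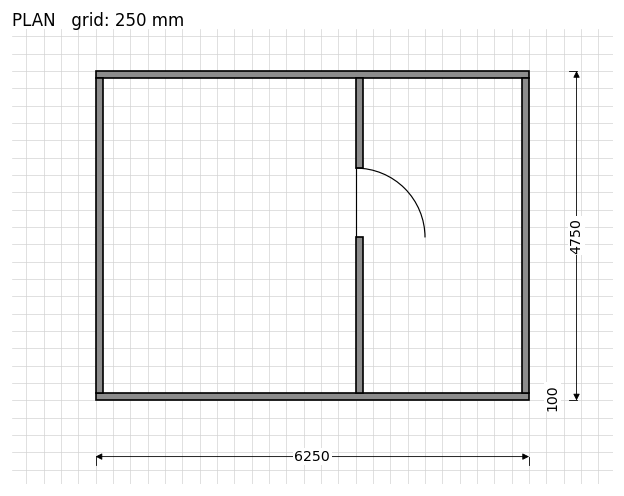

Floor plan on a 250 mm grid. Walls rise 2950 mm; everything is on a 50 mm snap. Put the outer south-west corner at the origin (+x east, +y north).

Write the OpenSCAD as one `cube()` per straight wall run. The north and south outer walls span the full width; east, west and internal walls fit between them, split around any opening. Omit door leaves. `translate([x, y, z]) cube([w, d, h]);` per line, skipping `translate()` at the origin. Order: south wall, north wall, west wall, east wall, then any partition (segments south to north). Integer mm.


cube([6250, 100, 2950]);
translate([0, 4650, 0]) cube([6250, 100, 2950]);
translate([0, 100, 0]) cube([100, 4550, 2950]);
translate([6150, 100, 0]) cube([100, 4550, 2950]);
translate([3750, 100, 0]) cube([100, 2250, 2950]);
translate([3750, 3350, 0]) cube([100, 1300, 2950]);


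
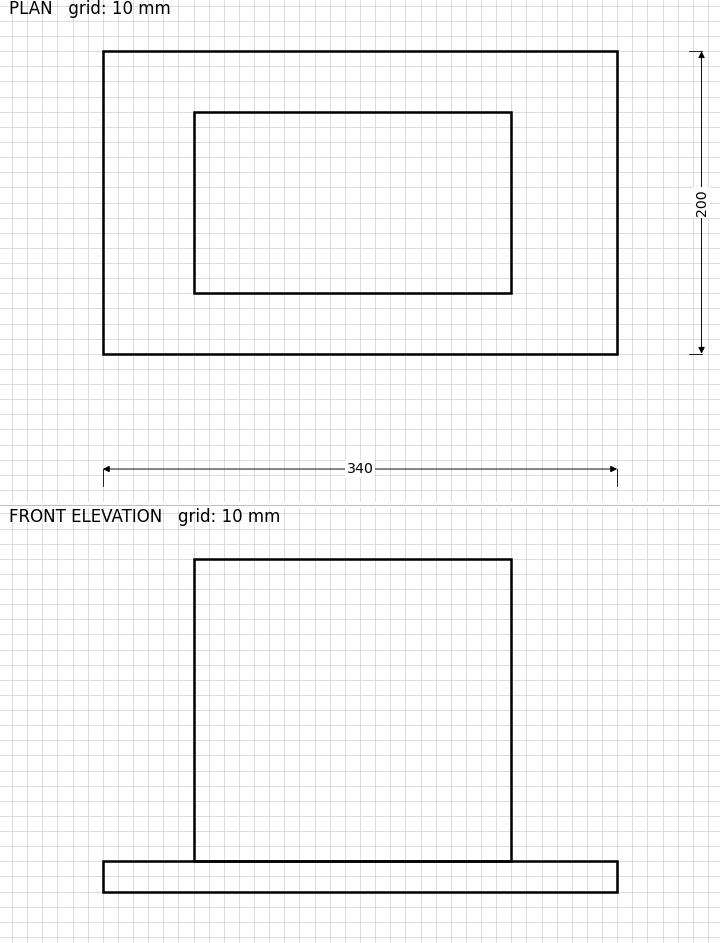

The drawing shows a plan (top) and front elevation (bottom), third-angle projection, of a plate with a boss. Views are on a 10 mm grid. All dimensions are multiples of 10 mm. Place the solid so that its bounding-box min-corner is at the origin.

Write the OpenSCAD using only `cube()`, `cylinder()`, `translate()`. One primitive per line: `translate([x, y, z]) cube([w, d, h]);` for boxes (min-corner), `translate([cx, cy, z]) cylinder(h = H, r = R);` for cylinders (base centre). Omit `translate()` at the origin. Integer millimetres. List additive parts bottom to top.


cube([340, 200, 20]);
translate([60, 40, 20]) cube([210, 120, 200]);


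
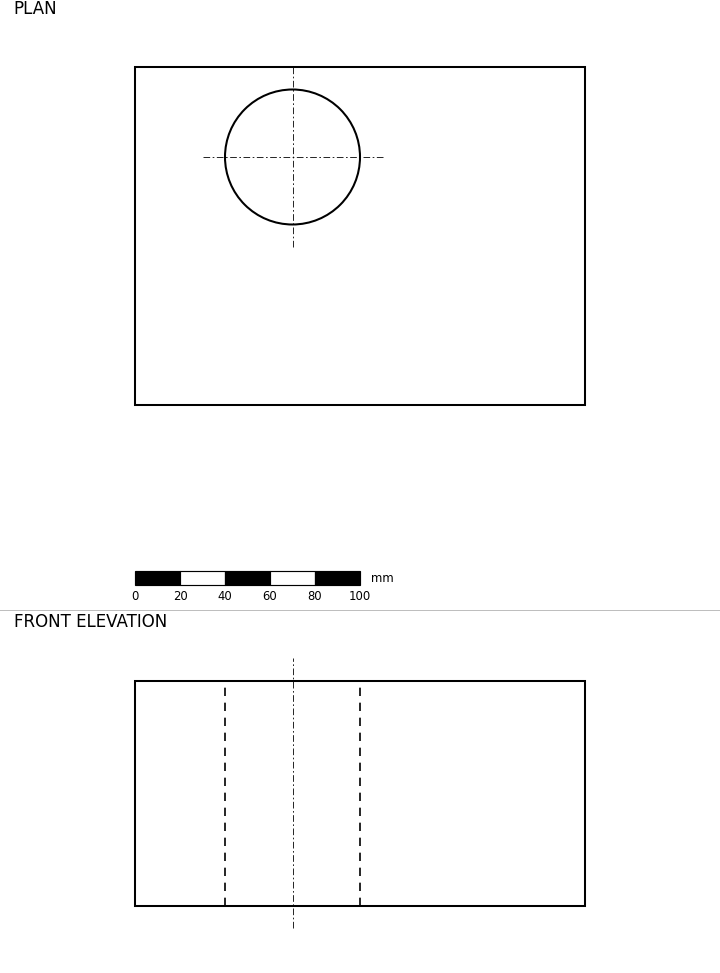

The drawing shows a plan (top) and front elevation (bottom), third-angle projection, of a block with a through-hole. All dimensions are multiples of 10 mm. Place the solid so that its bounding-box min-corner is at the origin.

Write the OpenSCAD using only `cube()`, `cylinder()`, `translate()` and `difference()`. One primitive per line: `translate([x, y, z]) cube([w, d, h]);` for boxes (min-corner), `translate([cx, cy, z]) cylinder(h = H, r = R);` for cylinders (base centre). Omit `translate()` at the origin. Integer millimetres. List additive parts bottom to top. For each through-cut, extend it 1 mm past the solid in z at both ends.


difference() {
  cube([200, 150, 100]);
  translate([70, 110, -1]) cylinder(h = 102, r = 30);
}
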